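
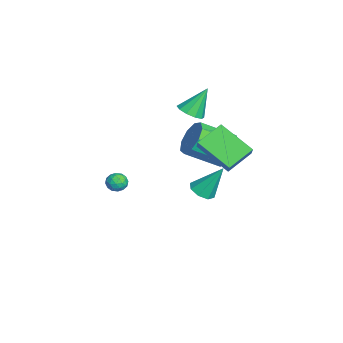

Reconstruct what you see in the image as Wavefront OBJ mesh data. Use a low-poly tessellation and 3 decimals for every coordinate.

v -2.748 -1.134 -4.118
v -2.405 -1.384 -3.637
v -3.355 -1.976 -4.123
v -3.012 -2.226 -3.642
v -3.384 -1.713 -3.538
v -3.009 -1.193 -3.535
v -2.751 -2.167 -4.225
v -2.376 -1.647 -4.222
v -2.407 -2.022 -3.703
v -2.798 -1.742 -3.279
v -2.962 -1.618 -4.481
v -3.353 -1.338 -4.057
v -2.523 -1.185 -3.878
v -3.237 -2.175 -3.882
v -3.456 -1.873 -3.822
v -3.254 -2.02 -3.539
v -2.878 -1.073 -3.818
v -2.676 -1.22 -3.535
v -3.252 -1.413 -3.477
v -3.084 -2.14 -4.225
v -2.882 -2.287 -3.942
v -2.506 -1.34 -4.221
v -2.304 -1.487 -3.938
v -2.508 -1.947 -4.283
v -2.323 -1.707 -3.633
v -2.68 -2.202 -3.636
v -2.527 -2.167 -3.978
v -2.306 -1.862 -3.977
v -2.553 -1.543 -3.384
v -2.91 -2.037 -3.386
v -3.128 -1.736 -3.326
v -2.907 -1.43 -3.324
v -2.554 -1.918 -3.423
v -2.85 -1.323 -4.374
v -3.207 -1.817 -4.376
v -2.853 -1.93 -4.436
v -2.632 -1.624 -4.434
v -3.08 -1.158 -4.124
v -3.437 -1.653 -4.127
v -3.454 -1.498 -3.783
v -3.233 -1.193 -3.782
v -3.206 -1.442 -4.337
v -2.169 2.148 1.963
v -1.79 1.583 2.384
v -2.531 3.032 3.477
v -1.459 1.929 2.261
v -1.399 2.359 2.024
v -1.634 2.708 1.764
v -2.072 2.844 1.58
v -2.548 2.713 1.542
v -2.878 2.367 1.665
v -2.938 1.937 1.902
v -2.704 1.587 2.162
v -2.265 1.452 2.346
v 2.623 2.381 2.777
v 1.796 3.541 3.528
v 1.898 2.355 2.018
v 1.071 3.515 2.769
v 3.729 3.885 1.671
v 2.902 5.045 2.422
v 3.004 3.859 0.912
v 2.177 5.019 1.663
v -1.398 4.011 -0.499
v -0.322 4 -0.671
v -0.165 2.158 0.428
v -1.242 2.169 0.599
v -0.476 4.364 -0.039
v -0.319 2.523 1.06
v -1.061 4.563 0.378
v -0.905 2.721 1.477
v -1.805 4.503 0.384
v -1.648 2.662 1.483
v -2.358 4.213 -0.023
v -2.201 2.372 1.075
v -2.462 3.829 -0.653
v -2.305 1.987 0.445
v -2.068 3.529 -1.211
v -1.912 1.688 -0.113
v -1.361 3.455 -1.436
v -1.205 1.613 -0.338
v -0.672 3.641 -1.223
v -0.515 1.799 -0.124
v -2.791 2.8 -4.518
v -2.043 2.568 -4.408
v -2.709 3.9 -2.742
v -2.082 3.082 -4.725
v -2.536 3.431 -4.92
v -3.139 3.41 -4.879
v -3.538 3.032 -4.627
v -3.499 2.518 -4.311
v -3.045 2.17 -4.115
v -2.442 2.19 -4.156
f 1 38 17
f 38 12 41
f 17 41 6
f 38 41 17
f 1 17 13
f 17 6 18
f 13 18 2
f 17 18 13
f 1 13 22
f 13 2 23
f 22 23 8
f 13 23 22
f 1 22 34
f 22 8 37
f 34 37 11
f 22 37 34
f 1 34 38
f 34 11 42
f 38 42 12
f 34 42 38
f 2 18 29
f 18 6 32
f 29 32 10
f 18 32 29
f 6 41 19
f 41 12 40
f 19 40 5
f 41 40 19
f 12 42 39
f 42 11 35
f 39 35 3
f 42 35 39
f 11 37 36
f 37 8 24
f 36 24 7
f 37 24 36
f 8 23 28
f 23 2 25
f 28 25 9
f 23 25 28
f 4 30 16
f 30 10 31
f 16 31 5
f 30 31 16
f 4 16 14
f 16 5 15
f 14 15 3
f 16 15 14
f 4 14 21
f 14 3 20
f 21 20 7
f 14 20 21
f 4 21 26
f 21 7 27
f 26 27 9
f 21 27 26
f 4 26 30
f 26 9 33
f 30 33 10
f 26 33 30
f 5 31 19
f 31 10 32
f 19 32 6
f 31 32 19
f 3 15 39
f 15 5 40
f 39 40 12
f 15 40 39
f 7 20 36
f 20 3 35
f 36 35 11
f 20 35 36
f 9 27 28
f 27 7 24
f 28 24 8
f 27 24 28
f 10 33 29
f 33 9 25
f 29 25 2
f 33 25 29
f 44 43 46
f 44 46 45
f 46 43 47
f 46 47 45
f 47 43 48
f 47 48 45
f 48 43 49
f 48 49 45
f 49 43 50
f 49 50 45
f 50 43 51
f 50 51 45
f 51 43 52
f 51 52 45
f 52 43 53
f 52 53 45
f 53 43 54
f 53 54 45
f 54 43 44
f 54 44 45
f 56 58 55
f 59 56 55
f 55 58 57
f 57 59 55
f 56 62 58
f 60 56 59
f 60 62 56
f 58 62 57
f 61 59 57
f 57 62 61
f 61 60 59
f 62 60 61
f 64 63 67
f 64 67 65
f 65 67 68
f 65 68 66
f 67 63 69
f 67 69 68
f 68 69 70
f 68 70 66
f 69 63 71
f 69 71 70
f 70 71 72
f 70 72 66
f 71 63 73
f 71 73 72
f 72 73 74
f 72 74 66
f 73 63 75
f 73 75 74
f 74 75 76
f 74 76 66
f 75 63 77
f 75 77 76
f 76 77 78
f 76 78 66
f 77 63 79
f 77 79 78
f 78 79 80
f 78 80 66
f 79 63 81
f 79 81 80
f 80 81 82
f 80 82 66
f 81 63 64
f 81 64 82
f 82 64 65
f 82 65 66
f 84 83 86
f 84 86 85
f 86 83 87
f 86 87 85
f 87 83 88
f 87 88 85
f 88 83 89
f 88 89 85
f 89 83 90
f 89 90 85
f 90 83 91
f 90 91 85
f 91 83 92
f 91 92 85
f 92 83 84
f 92 84 85



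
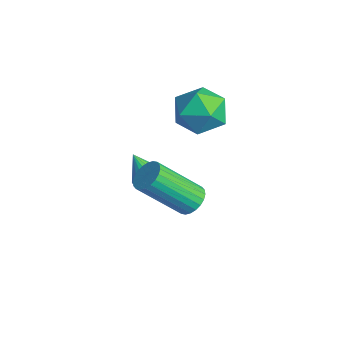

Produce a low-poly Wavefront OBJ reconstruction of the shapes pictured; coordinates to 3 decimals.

v 3.104 -1.805 1.069
v 3.709 -1.929 1.126
v 3.281 -3.339 2.608
v 2.676 -3.215 2.551
v 3.682 -1.751 1.287
v 3.254 -3.161 2.77
v 3.567 -1.581 1.415
v 3.138 -2.991 2.898
v 3.381 -1.445 1.491
v 2.953 -2.855 2.973
v 3.154 -1.365 1.502
v 2.725 -2.774 2.985
v 2.918 -1.351 1.447
v 2.49 -2.76 2.93
v 2.711 -1.406 1.335
v 2.283 -2.816 2.817
v 2.564 -1.522 1.182
v 2.136 -2.932 2.664
v 2.499 -1.681 1.012
v 2.071 -3.091 2.494
v 2.526 -1.859 0.85
v 2.098 -3.269 2.333
v 2.642 -2.029 0.722
v 2.213 -3.439 2.205
v 2.827 -2.165 0.647
v 2.399 -3.575 2.129
v 3.055 -2.246 0.635
v 2.626 -3.655 2.118
v 3.29 -2.26 0.69
v 2.862 -3.669 2.173
v 3.497 -2.204 0.803
v 3.069 -3.614 2.285
v 3.644 -2.088 0.956
v 3.216 -3.498 2.438
v -1.382 -1.467 -1.5
v -1.051 -2.003 -1.469
v -1.958 -1.773 -0.64
v -0.895 -1.811 -1.296
v -0.85 -1.541 -1.17
v -0.927 -1.254 -1.12
v -1.108 -1.016 -1.157
v -1.352 -0.881 -1.272
v -1.602 -0.88 -1.44
v -1.802 -1.015 -1.622
v -1.906 -1.252 -1.775
v -1.89 -1.539 -1.866
v -1.757 -1.81 -1.873
v -1.538 -2.002 -1.795
v -1.283 -2.072 -1.649
v -1.121 0.05 2.094
v -0.515 0.927 2.214
v 0.115 -0.907 2.846
v 0.721 -0.03 2.966
v -0.179 -0.143 3.538
v -0.943 0.449 3.074
v 0.543 -0.429 1.986
v -0.221 0.163 1.522
v 0.513 0.631 2.147
v 0.067 0.808 3.107
v -0.467 -0.788 1.953
v -0.913 -0.611 2.913
f 2 1 5
f 2 5 3
f 3 5 6
f 3 6 4
f 5 1 7
f 5 7 6
f 6 7 8
f 6 8 4
f 7 1 9
f 7 9 8
f 8 9 10
f 8 10 4
f 9 1 11
f 9 11 10
f 10 11 12
f 10 12 4
f 11 1 13
f 11 13 12
f 12 13 14
f 12 14 4
f 13 1 15
f 13 15 14
f 14 15 16
f 14 16 4
f 15 1 17
f 15 17 16
f 16 17 18
f 16 18 4
f 17 1 19
f 17 19 18
f 18 19 20
f 18 20 4
f 19 1 21
f 19 21 20
f 20 21 22
f 20 22 4
f 21 1 23
f 21 23 22
f 22 23 24
f 22 24 4
f 23 1 25
f 23 25 24
f 24 25 26
f 24 26 4
f 25 1 27
f 25 27 26
f 26 27 28
f 26 28 4
f 27 1 29
f 27 29 28
f 28 29 30
f 28 30 4
f 29 1 31
f 29 31 30
f 30 31 32
f 30 32 4
f 31 1 33
f 31 33 32
f 32 33 34
f 32 34 4
f 33 1 2
f 33 2 34
f 34 2 3
f 34 3 4
f 36 35 38
f 36 38 37
f 38 35 39
f 38 39 37
f 39 35 40
f 39 40 37
f 40 35 41
f 40 41 37
f 41 35 42
f 41 42 37
f 42 35 43
f 42 43 37
f 43 35 44
f 43 44 37
f 44 35 45
f 44 45 37
f 45 35 46
f 45 46 37
f 46 35 47
f 46 47 37
f 47 35 48
f 47 48 37
f 48 35 49
f 48 49 37
f 49 35 36
f 49 36 37
f 50 61 55
f 50 55 51
f 50 51 57
f 50 57 60
f 50 60 61
f 51 55 59
f 55 61 54
f 61 60 52
f 60 57 56
f 57 51 58
f 53 59 54
f 53 54 52
f 53 52 56
f 53 56 58
f 53 58 59
f 54 59 55
f 52 54 61
f 56 52 60
f 58 56 57
f 59 58 51



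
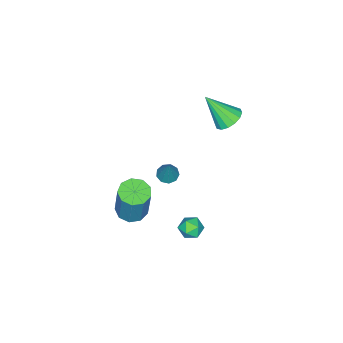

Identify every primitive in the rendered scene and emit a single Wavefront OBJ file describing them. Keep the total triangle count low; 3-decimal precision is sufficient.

v 2.244 -4.226 -2.593
v 2.698 -4.821 -2.546
v 3.11 -4.349 -0.521
v 2.656 -3.754 -0.567
v 2.964 -4.409 -2.696
v 3.376 -3.937 -0.671
v 2.893 -3.911 -2.798
v 3.305 -3.439 -0.773
v 2.518 -3.561 -2.804
v 2.93 -3.088 -0.779
v 2.015 -3.522 -2.71
v 2.427 -3.049 -0.685
v 1.619 -3.812 -2.562
v 2.031 -3.34 -0.537
v 1.516 -4.297 -2.428
v 1.928 -3.824 -0.403
v 1.753 -4.748 -2.371
v 2.165 -4.275 -0.346
v 2.22 -4.955 -2.418
v 2.632 -4.483 -0.392
v -1.933 -1.89 1.905
v -1.569 -1.335 2.207
v -1.547 -2.89 3.275
v -1.923 -1.299 2.333
v -2.281 -1.422 2.344
v -2.545 -1.67 2.238
v -2.645 -1.977 2.042
v -2.555 -2.261 1.809
v -2.298 -2.446 1.602
v -1.944 -2.481 1.476
v -1.586 -2.358 1.465
v -1.322 -2.11 1.572
v -1.222 -1.803 1.768
v -1.312 -1.519 2
v 0.77 -1.34 -3.612
v 1.382 -1.299 -3.761
v 0.898 -2.321 -3.359
v 1.51 -2.28 -3.508
v 1.287 -1.975 -3.002
v 1.208 -1.369 -3.159
v 1.072 -2.251 -3.961
v 0.993 -1.645 -4.118
v 1.569 -1.862 -3.977
v 1.701 -1.692 -3.384
v 0.579 -1.928 -3.736
v 0.711 -1.758 -3.143
v 0.261 -3.644 -1.37
v 0.65 -3.985 -1.425
v 0.839 -3.216 0.07
v 0.745 -3.668 -1.557
v 0.614 -3.341 -1.602
v 0.317 -3.156 -1.538
v -0.006 -3.199 -1.396
v -0.204 -3.451 -1.241
v -0.185 -3.793 -1.147
v 0.043 -4.066 -1.157
v 0.373 -4.142 -1.267
f 2 1 5
f 2 5 3
f 3 5 6
f 3 6 4
f 5 1 7
f 5 7 6
f 6 7 8
f 6 8 4
f 7 1 9
f 7 9 8
f 8 9 10
f 8 10 4
f 9 1 11
f 9 11 10
f 10 11 12
f 10 12 4
f 11 1 13
f 11 13 12
f 12 13 14
f 12 14 4
f 13 1 15
f 13 15 14
f 14 15 16
f 14 16 4
f 15 1 17
f 15 17 16
f 16 17 18
f 16 18 4
f 17 1 19
f 17 19 18
f 18 19 20
f 18 20 4
f 19 1 2
f 19 2 20
f 20 2 3
f 20 3 4
f 22 21 24
f 22 24 23
f 24 21 25
f 24 25 23
f 25 21 26
f 25 26 23
f 26 21 27
f 26 27 23
f 27 21 28
f 27 28 23
f 28 21 29
f 28 29 23
f 29 21 30
f 29 30 23
f 30 21 31
f 30 31 23
f 31 21 32
f 31 32 23
f 32 21 33
f 32 33 23
f 33 21 34
f 33 34 23
f 34 21 22
f 34 22 23
f 35 46 40
f 35 40 36
f 35 36 42
f 35 42 45
f 35 45 46
f 36 40 44
f 40 46 39
f 46 45 37
f 45 42 41
f 42 36 43
f 38 44 39
f 38 39 37
f 38 37 41
f 38 41 43
f 38 43 44
f 39 44 40
f 37 39 46
f 41 37 45
f 43 41 42
f 44 43 36
f 48 47 50
f 48 50 49
f 50 47 51
f 50 51 49
f 51 47 52
f 51 52 49
f 52 47 53
f 52 53 49
f 53 47 54
f 53 54 49
f 54 47 55
f 54 55 49
f 55 47 56
f 55 56 49
f 56 47 57
f 56 57 49
f 57 47 48
f 57 48 49



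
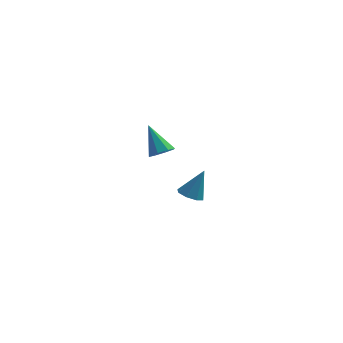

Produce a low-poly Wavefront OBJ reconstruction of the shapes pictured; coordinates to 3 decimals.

v 0.868 -2.638 2.986
v 1.188 -2.982 3.358
v 0.192 -1.962 4.194
v 1.401 -2.588 3.257
v 1.302 -2.223 2.997
v 0.948 -2.101 2.731
v 0.548 -2.293 2.614
v 0.335 -2.687 2.715
v 0.434 -3.052 2.975
v 0.788 -3.175 3.242
v 1.235 2.875 -2.729
v 1.73 3.199 -3.022
v 1.805 3.265 -1.331
v 1.328 3.494 -2.94
v 0.871 3.426 -2.735
v 0.627 3.036 -2.526
v 0.739 2.551 -2.437
v 1.141 2.257 -2.519
v 1.598 2.324 -2.724
v 1.842 2.714 -2.932
f 2 1 4
f 2 4 3
f 4 1 5
f 4 5 3
f 5 1 6
f 5 6 3
f 6 1 7
f 6 7 3
f 7 1 8
f 7 8 3
f 8 1 9
f 8 9 3
f 9 1 10
f 9 10 3
f 10 1 2
f 10 2 3
f 12 11 14
f 12 14 13
f 14 11 15
f 14 15 13
f 15 11 16
f 15 16 13
f 16 11 17
f 16 17 13
f 17 11 18
f 17 18 13
f 18 11 19
f 18 19 13
f 19 11 20
f 19 20 13
f 20 11 12
f 20 12 13



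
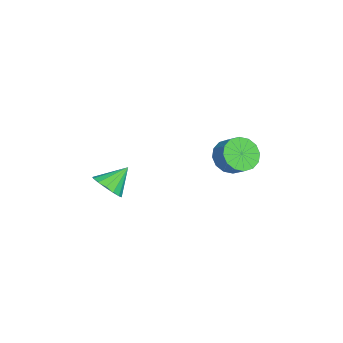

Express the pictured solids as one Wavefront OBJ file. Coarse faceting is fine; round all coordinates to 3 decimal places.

v -1.35 3.083 -2.239
v -0.676 2.356 -2.434
v 0.004 2.831 -1.857
v -0.67 3.557 -1.661
v -0.605 2.712 -2.811
v 0.075 3.187 -2.234
v -0.733 3.167 -3.034
v -0.053 3.642 -2.457
v -1.027 3.599 -3.044
v -0.347 4.074 -2.467
v -1.407 3.893 -2.838
v -0.727 4.368 -2.261
v -1.772 3.97 -2.472
v -1.092 4.445 -1.895
v -2.024 3.809 -2.043
v -1.344 4.284 -1.466
v -2.095 3.453 -1.666
v -1.415 3.928 -1.089
v -1.967 2.998 -1.443
v -1.287 3.473 -0.866
v -1.673 2.566 -1.433
v -0.993 3.041 -0.856
v -1.293 2.272 -1.639
v -0.613 2.747 -1.062
v -0.928 2.195 -2.005
v -0.248 2.67 -1.428
v -0.766 -2.754 -3.871
v -0.27 -3.153 -3.221
v -1.294 -1.746 -2.849
v 0.011 -2.822 -3.402
v 0.084 -2.472 -3.709
v -0.07 -2.198 -4.06
v -0.411 -2.073 -4.36
v -0.847 -2.13 -4.529
v -1.261 -2.355 -4.521
v -1.543 -2.686 -4.34
v -1.616 -3.036 -4.033
v -1.461 -3.31 -3.682
v -1.12 -3.435 -3.383
v -0.684 -3.378 -3.214
f 2 1 5
f 2 5 3
f 3 5 6
f 3 6 4
f 5 1 7
f 5 7 6
f 6 7 8
f 6 8 4
f 7 1 9
f 7 9 8
f 8 9 10
f 8 10 4
f 9 1 11
f 9 11 10
f 10 11 12
f 10 12 4
f 11 1 13
f 11 13 12
f 12 13 14
f 12 14 4
f 13 1 15
f 13 15 14
f 14 15 16
f 14 16 4
f 15 1 17
f 15 17 16
f 16 17 18
f 16 18 4
f 17 1 19
f 17 19 18
f 18 19 20
f 18 20 4
f 19 1 21
f 19 21 20
f 20 21 22
f 20 22 4
f 21 1 23
f 21 23 22
f 22 23 24
f 22 24 4
f 23 1 25
f 23 25 24
f 24 25 26
f 24 26 4
f 25 1 2
f 25 2 26
f 26 2 3
f 26 3 4
f 28 27 30
f 28 30 29
f 30 27 31
f 30 31 29
f 31 27 32
f 31 32 29
f 32 27 33
f 32 33 29
f 33 27 34
f 33 34 29
f 34 27 35
f 34 35 29
f 35 27 36
f 35 36 29
f 36 27 37
f 36 37 29
f 37 27 38
f 37 38 29
f 38 27 39
f 38 39 29
f 39 27 40
f 39 40 29
f 40 27 28
f 40 28 29



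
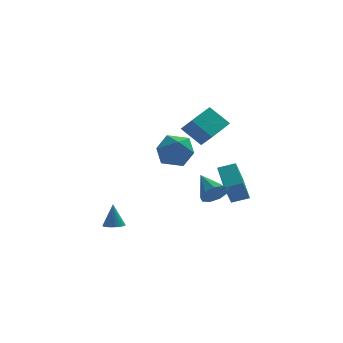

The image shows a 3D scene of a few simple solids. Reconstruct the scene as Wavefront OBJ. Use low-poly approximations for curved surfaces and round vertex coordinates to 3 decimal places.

v -3.365 -3.415 -1.262
v -2.791 -3.333 -1.269
v -3.395 -3.105 0.082
v -2.866 -3.125 -1.318
v -3.017 -2.962 -1.359
v -3.22 -2.867 -1.385
v -3.446 -2.855 -1.393
v -3.66 -2.929 -1.38
v -3.829 -3.077 -1.35
v -3.927 -3.276 -1.306
v -3.94 -3.496 -1.256
v -3.865 -3.704 -1.206
v -3.714 -3.868 -1.165
v -3.511 -3.963 -1.139
v -3.285 -3.974 -1.132
v -3.071 -3.9 -1.144
v -2.902 -3.753 -1.174
v -2.804 -3.554 -1.218
v 1.54 2.742 1.834
v 0.485 3.209 2.884
v 2.607 3.969 2.362
v 1.552 4.436 3.412
v 2.048 1.924 2.708
v 0.993 2.391 3.758
v 3.115 3.151 3.236
v 2.06 3.618 4.286
v 1.674 -3.799 0.961
v 1.992 -3.291 0.416
v 1.066 -2.541 1.779
v 1.481 -3.438 0.262
v 1.06 -3.755 0.435
v 0.927 -4.092 0.854
v 1.143 -4.292 1.323
v 1.608 -4.262 1.623
v 2.104 -4.015 1.612
v 2.399 -3.667 1.297
v 2.355 -3.382 0.825
v 2.973 0.709 -1.643
v 2.526 0.075 -0.278
v 2.772 2.465 -0.893
v 2.326 1.831 0.472
v 3.954 0.689 -1.332
v 3.508 0.055 0.033
v 3.754 2.445 -0.582
v 3.307 1.811 0.783
v -1.037 -0.339 2.853
v -0.015 0.151 3.083
v -0.205 -2.011 2.717
v 0.817 -1.521 2.947
v 0.01 -1.589 3.773
v -0.504 -0.556 3.856
v 0.284 -1.304 1.944
v -0.23 -0.271 2.027
v 0.802 -0.446 2.521
v 0.632 -0.622 3.651
v -0.852 -1.238 2.149
v -1.022 -1.414 3.279
f 2 1 4
f 2 4 3
f 4 1 5
f 4 5 3
f 5 1 6
f 5 6 3
f 6 1 7
f 6 7 3
f 7 1 8
f 7 8 3
f 8 1 9
f 8 9 3
f 9 1 10
f 9 10 3
f 10 1 11
f 10 11 3
f 11 1 12
f 11 12 3
f 12 1 13
f 12 13 3
f 13 1 14
f 13 14 3
f 14 1 15
f 14 15 3
f 15 1 16
f 15 16 3
f 16 1 17
f 16 17 3
f 17 1 18
f 17 18 3
f 18 1 2
f 18 2 3
f 20 22 19
f 23 20 19
f 19 22 21
f 21 23 19
f 20 26 22
f 24 20 23
f 24 26 20
f 22 26 21
f 25 23 21
f 21 26 25
f 25 24 23
f 26 24 25
f 28 27 30
f 28 30 29
f 30 27 31
f 30 31 29
f 31 27 32
f 31 32 29
f 32 27 33
f 32 33 29
f 33 27 34
f 33 34 29
f 34 27 35
f 34 35 29
f 35 27 36
f 35 36 29
f 36 27 37
f 36 37 29
f 37 27 28
f 37 28 29
f 39 41 38
f 42 39 38
f 38 41 40
f 40 42 38
f 39 45 41
f 43 39 42
f 43 45 39
f 41 45 40
f 44 42 40
f 40 45 44
f 44 43 42
f 45 43 44
f 46 57 51
f 46 51 47
f 46 47 53
f 46 53 56
f 46 56 57
f 47 51 55
f 51 57 50
f 57 56 48
f 56 53 52
f 53 47 54
f 49 55 50
f 49 50 48
f 49 48 52
f 49 52 54
f 49 54 55
f 50 55 51
f 48 50 57
f 52 48 56
f 54 52 53
f 55 54 47



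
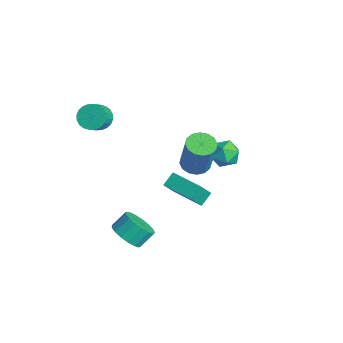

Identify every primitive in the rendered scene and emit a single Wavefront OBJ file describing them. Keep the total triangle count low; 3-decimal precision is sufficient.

v 1.942 -2.664 -3.04
v 2.474 -2.109 -3.599
v 2.409 -1.321 -2.878
v 1.878 -1.876 -2.32
v 2.048 -2.022 -3.733
v 1.983 -1.234 -3.012
v 1.598 -2.082 -3.708
v 1.533 -1.294 -2.987
v 1.227 -2.275 -3.53
v 1.162 -1.487 -2.809
v 1.019 -2.558 -3.239
v 0.955 -1.77 -2.519
v 1.024 -2.864 -2.904
v 0.959 -2.076 -2.183
v 1.238 -3.125 -2.599
v 1.174 -2.337 -1.879
v 1.614 -3.28 -2.396
v 1.55 -2.492 -1.675
v 2.065 -3.294 -2.34
v 2.001 -2.506 -1.619
v 2.488 -3.164 -2.445
v 2.424 -2.376 -1.724
v 2.786 -2.919 -2.686
v 2.721 -2.131 -1.965
v 2.891 -2.616 -3.008
v 2.826 -1.828 -2.287
v 2.778 -2.323 -3.338
v 2.713 -1.535 -2.617
v 0.652 1.649 0.117
v 1.374 1.402 -0.126
v 2.069 1.404 1.941
v 1.348 1.651 2.183
v 1.394 1.816 -0.133
v 2.089 1.817 1.933
v 1.216 2.185 -0.073
v 1.911 2.186 1.993
v 0.886 2.41 0.038
v 1.582 2.411 2.104
v 0.494 2.432 0.17
v 1.19 2.433 2.236
v 0.145 2.244 0.287
v 0.84 2.245 2.354
v -0.069 1.896 0.359
v 0.626 1.898 2.426
v -0.089 1.483 0.367
v 0.606 1.484 2.433
v 0.089 1.114 0.307
v 0.784 1.115 2.373
v 0.418 0.889 0.196
v 1.114 0.89 2.262
v 0.81 0.867 0.064
v 1.506 0.868 2.13
v 1.16 1.055 -0.054
v 1.855 1.056 2.013
v -1.017 4.355 -0.373
v -0.171 4.461 -0.675
v -1.289 3.419 -1.465
v -0.443 3.525 -1.767
v -0.594 3.095 -0.986
v -0.426 3.673 -0.311
v -1.034 4.207 -1.829
v -0.866 4.785 -1.154
v -0.182 4.369 -1.575
v 0.09 3.682 -1.053
v -1.55 4.198 -1.087
v -1.278 3.511 -0.565
v -2.474 -2.254 2.623
v -1.991 -1.655 2.669
v -1.283 -2.288 3.482
v -1.766 -2.886 3.437
v -2.186 -1.591 2.888
v -1.478 -2.223 3.702
v -2.424 -1.627 3.068
v -1.716 -2.259 3.881
v -2.67 -1.758 3.179
v -1.962 -2.391 3.993
v -2.886 -1.965 3.206
v -2.178 -2.598 4.02
v -3.039 -2.216 3.145
v -2.332 -2.849 3.958
v -3.107 -2.473 3.004
v -2.399 -3.106 3.817
v -3.078 -2.696 2.805
v -2.37 -3.329 3.618
v -2.957 -2.852 2.578
v -2.249 -3.485 3.391
v -2.762 -2.917 2.358
v -2.054 -3.549 3.172
v -2.524 -2.881 2.179
v -1.816 -3.513 2.992
v -2.278 -2.749 2.067
v -1.57 -3.382 2.881
v -2.062 -2.542 2.04
v -1.354 -3.175 2.854
v -1.908 -2.291 2.102
v -1.201 -2.924 2.915
v -1.841 -2.034 2.243
v -1.133 -2.667 3.056
v -1.87 -1.811 2.442
v -1.162 -2.444 3.255
v 2.382 -0.286 -0
v 2.674 -0.972 1.015
v 2.098 0.346 0.508
v 2.391 -0.339 1.524
v 4.029 0.439 0.016
v 4.322 -0.246 1.032
v 3.746 1.072 0.525
v 4.038 0.386 1.54
f 2 1 5
f 2 5 3
f 3 5 6
f 3 6 4
f 5 1 7
f 5 7 6
f 6 7 8
f 6 8 4
f 7 1 9
f 7 9 8
f 8 9 10
f 8 10 4
f 9 1 11
f 9 11 10
f 10 11 12
f 10 12 4
f 11 1 13
f 11 13 12
f 12 13 14
f 12 14 4
f 13 1 15
f 13 15 14
f 14 15 16
f 14 16 4
f 15 1 17
f 15 17 16
f 16 17 18
f 16 18 4
f 17 1 19
f 17 19 18
f 18 19 20
f 18 20 4
f 19 1 21
f 19 21 20
f 20 21 22
f 20 22 4
f 21 1 23
f 21 23 22
f 22 23 24
f 22 24 4
f 23 1 25
f 23 25 24
f 24 25 26
f 24 26 4
f 25 1 27
f 25 27 26
f 26 27 28
f 26 28 4
f 27 1 2
f 27 2 28
f 28 2 3
f 28 3 4
f 30 29 33
f 30 33 31
f 31 33 34
f 31 34 32
f 33 29 35
f 33 35 34
f 34 35 36
f 34 36 32
f 35 29 37
f 35 37 36
f 36 37 38
f 36 38 32
f 37 29 39
f 37 39 38
f 38 39 40
f 38 40 32
f 39 29 41
f 39 41 40
f 40 41 42
f 40 42 32
f 41 29 43
f 41 43 42
f 42 43 44
f 42 44 32
f 43 29 45
f 43 45 44
f 44 45 46
f 44 46 32
f 45 29 47
f 45 47 46
f 46 47 48
f 46 48 32
f 47 29 49
f 47 49 48
f 48 49 50
f 48 50 32
f 49 29 51
f 49 51 50
f 50 51 52
f 50 52 32
f 51 29 53
f 51 53 52
f 52 53 54
f 52 54 32
f 53 29 30
f 53 30 54
f 54 30 31
f 54 31 32
f 55 66 60
f 55 60 56
f 55 56 62
f 55 62 65
f 55 65 66
f 56 60 64
f 60 66 59
f 66 65 57
f 65 62 61
f 62 56 63
f 58 64 59
f 58 59 57
f 58 57 61
f 58 61 63
f 58 63 64
f 59 64 60
f 57 59 66
f 61 57 65
f 63 61 62
f 64 63 56
f 68 67 71
f 68 71 69
f 69 71 72
f 69 72 70
f 71 67 73
f 71 73 72
f 72 73 74
f 72 74 70
f 73 67 75
f 73 75 74
f 74 75 76
f 74 76 70
f 75 67 77
f 75 77 76
f 76 77 78
f 76 78 70
f 77 67 79
f 77 79 78
f 78 79 80
f 78 80 70
f 79 67 81
f 79 81 80
f 80 81 82
f 80 82 70
f 81 67 83
f 81 83 82
f 82 83 84
f 82 84 70
f 83 67 85
f 83 85 84
f 84 85 86
f 84 86 70
f 85 67 87
f 85 87 86
f 86 87 88
f 86 88 70
f 87 67 89
f 87 89 88
f 88 89 90
f 88 90 70
f 89 67 91
f 89 91 90
f 90 91 92
f 90 92 70
f 91 67 93
f 91 93 92
f 92 93 94
f 92 94 70
f 93 67 95
f 93 95 94
f 94 95 96
f 94 96 70
f 95 67 97
f 95 97 96
f 96 97 98
f 96 98 70
f 97 67 99
f 97 99 98
f 98 99 100
f 98 100 70
f 99 67 68
f 99 68 100
f 100 68 69
f 100 69 70
f 102 104 101
f 105 102 101
f 101 104 103
f 103 105 101
f 102 108 104
f 106 102 105
f 106 108 102
f 104 108 103
f 107 105 103
f 103 108 107
f 107 106 105
f 108 106 107



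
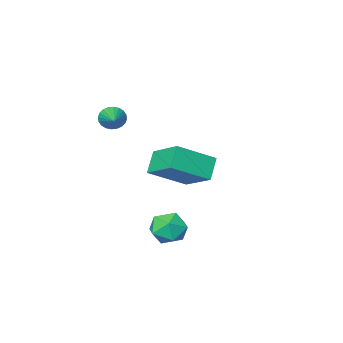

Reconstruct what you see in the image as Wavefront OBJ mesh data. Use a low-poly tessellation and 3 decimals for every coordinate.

v 0.38 -1.935 -0.245
v 0.685 -1.927 -0.726
v 0.96 -0.745 0.145
v 0.502 -1.817 -0.789
v 0.301 -1.725 -0.769
v 0.111 -1.665 -0.669
v -0.038 -1.646 -0.504
v -0.123 -1.671 -0.301
v -0.131 -1.737 -0.088
v -0.062 -1.832 0.101
v 0.074 -1.943 0.237
v 0.257 -2.053 0.299
v 0.459 -2.145 0.279
v 0.648 -2.205 0.18
v 0.797 -2.224 0.015
v 0.882 -2.198 -0.189
v 0.891 -2.133 -0.401
v 0.821 -2.038 -0.59
v 0.48 3.914 -3.772
v 1.165 4.006 -4.233
v 0.715 2.594 -3.687
v 1.4 2.686 -4.148
v 1.374 2.992 -3.376
v 1.229 3.808 -3.429
v 0.651 2.792 -4.491
v 0.506 3.608 -4.544
v 1.271 3.313 -4.677
v 1.718 3.437 -3.988
v 0.162 3.163 -3.932
v 0.609 3.287 -3.243
v -2.802 -1.585 -4.562
v -3.402 -2.104 -3.702
v -2.934 0.051 -3.666
v -3.535 -0.468 -2.806
v -1.185 -1.952 -3.654
v -1.786 -2.471 -2.794
v -1.318 -0.316 -2.758
v -1.918 -0.835 -1.898
f 2 1 4
f 2 4 3
f 4 1 5
f 4 5 3
f 5 1 6
f 5 6 3
f 6 1 7
f 6 7 3
f 7 1 8
f 7 8 3
f 8 1 9
f 8 9 3
f 9 1 10
f 9 10 3
f 10 1 11
f 10 11 3
f 11 1 12
f 11 12 3
f 12 1 13
f 12 13 3
f 13 1 14
f 13 14 3
f 14 1 15
f 14 15 3
f 15 1 16
f 15 16 3
f 16 1 17
f 16 17 3
f 17 1 18
f 17 18 3
f 18 1 2
f 18 2 3
f 19 30 24
f 19 24 20
f 19 20 26
f 19 26 29
f 19 29 30
f 20 24 28
f 24 30 23
f 30 29 21
f 29 26 25
f 26 20 27
f 22 28 23
f 22 23 21
f 22 21 25
f 22 25 27
f 22 27 28
f 23 28 24
f 21 23 30
f 25 21 29
f 27 25 26
f 28 27 20
f 32 34 31
f 35 32 31
f 31 34 33
f 33 35 31
f 32 38 34
f 36 32 35
f 36 38 32
f 34 38 33
f 37 35 33
f 33 38 37
f 37 36 35
f 38 36 37



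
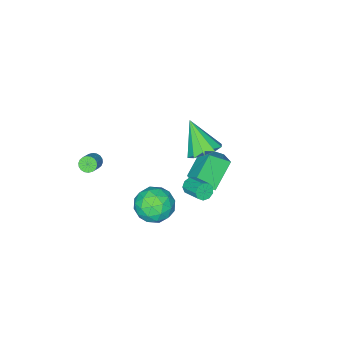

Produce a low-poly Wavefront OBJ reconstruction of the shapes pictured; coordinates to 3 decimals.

v -4.202 -0.314 -2.79
v -3.584 0.823 -2.158
v -5.094 0.56 -3.487
v -4.475 1.696 -2.855
v -2.805 -0.176 -4.405
v -2.186 0.96 -3.773
v -3.696 0.697 -5.102
v -3.078 1.834 -4.47
v 3.004 -1.717 0.414
v 3.326 -1.652 -0.003
v 4.178 -1.177 0.73
v 3.856 -1.243 1.146
v 3.207 -1.449 0.004
v 4.059 -0.974 0.737
v 3.047 -1.298 0.092
v 3.899 -0.824 0.825
v 2.88 -1.231 0.243
v 3.732 -0.756 0.976
v 2.736 -1.26 0.429
v 3.588 -0.785 1.161
v 2.646 -1.38 0.611
v 3.498 -0.905 1.344
v 2.627 -1.566 0.754
v 3.479 -1.091 1.487
v 2.682 -1.783 0.83
v 3.534 -1.308 1.563
v 2.801 -1.986 0.823
v 3.653 -1.511 1.556
v 2.961 -2.136 0.735
v 3.813 -1.662 1.468
v 3.128 -2.204 0.584
v 3.98 -1.729 1.317
v 3.272 -2.175 0.399
v 4.124 -1.7 1.131
v 3.362 -2.055 0.216
v 4.214 -1.58 0.949
v 3.381 -1.869 0.073
v 4.233 -1.394 0.806
v 0.407 3.311 0.019
v 0.687 3.482 -0.448
v 0.913 4.701 0.135
v 0.633 4.529 0.601
v 0.308 3.568 -0.48
v 0.534 4.787 0.102
v -0.025 3.533 -0.28
v 0.201 4.752 0.303
v -0.155 3.395 0.061
v 0.071 4.614 0.644
v -0.023 3.217 0.381
v 0.204 4.436 0.964
v 0.311 3.083 0.532
v 0.537 4.302 1.115
v 0.689 3.055 0.443
v 0.916 4.274 1.026
v 0.936 3.147 0.155
v 1.162 4.366 0.738
v 0.935 3.316 -0.197
v 1.161 4.535 0.386
v -0.624 3.289 2.451
v -0.05 2.577 1.955
v -0.816 1.951 4.149
v 0.347 2.95 2.295
v 0.374 3.453 2.694
v 0.02 3.894 3
v -0.58 4.103 3.097
v -1.197 4.001 2.947
v -1.595 3.627 2.607
v -1.621 3.124 2.208
v -1.267 2.684 1.902
v -0.667 2.475 1.805
v 0.793 2.396 -2.873
v 1.478 2.178 -1.849
v 1.182 0.522 -3.531
v 1.867 0.304 -2.507
v 0.625 0.431 -2.414
v 0.385 1.59 -2.007
v 2.275 1.11 -3.373
v 2.035 2.269 -2.966
v 2.394 1.383 -2.157
v 1.374 0.964 -1.565
v 1.286 1.736 -3.815
v 0.266 1.317 -3.223
v 1.102 2.452 -2.303
v 1.558 0.248 -3.077
v 0.829 0.323 -3.022
v 1.231 0.195 -2.42
v 0.459 2.106 -2.396
v 0.862 1.978 -1.794
v 0.361 0.951 -2.127
v 1.798 0.722 -3.586
v 2.201 0.594 -2.984
v 1.429 2.505 -2.96
v 1.831 2.377 -2.358
v 2.299 1.749 -3.253
v 2.042 1.857 -1.882
v 2.271 0.755 -2.269
v 2.51 1.229 -2.778
v 2.369 1.91 -2.539
v 1.443 1.61 -1.534
v 1.672 0.508 -1.921
v 0.942 0.583 -1.867
v 0.801 1.264 -1.628
v 1.981 1.143 -1.716
v 0.988 2.192 -3.459
v 1.217 1.09 -3.846
v 1.859 1.436 -3.752
v 1.718 2.117 -3.513
v 0.389 1.945 -3.111
v 0.618 0.843 -3.498
v 0.291 0.79 -2.841
v 0.15 1.471 -2.602
v 0.679 1.557 -3.664
f 2 4 1
f 5 2 1
f 1 4 3
f 3 5 1
f 2 8 4
f 6 2 5
f 6 8 2
f 4 8 3
f 7 5 3
f 3 8 7
f 7 6 5
f 8 6 7
f 10 9 13
f 10 13 11
f 11 13 14
f 11 14 12
f 13 9 15
f 13 15 14
f 14 15 16
f 14 16 12
f 15 9 17
f 15 17 16
f 16 17 18
f 16 18 12
f 17 9 19
f 17 19 18
f 18 19 20
f 18 20 12
f 19 9 21
f 19 21 20
f 20 21 22
f 20 22 12
f 21 9 23
f 21 23 22
f 22 23 24
f 22 24 12
f 23 9 25
f 23 25 24
f 24 25 26
f 24 26 12
f 25 9 27
f 25 27 26
f 26 27 28
f 26 28 12
f 27 9 29
f 27 29 28
f 28 29 30
f 28 30 12
f 29 9 31
f 29 31 30
f 30 31 32
f 30 32 12
f 31 9 33
f 31 33 32
f 32 33 34
f 32 34 12
f 33 9 35
f 33 35 34
f 34 35 36
f 34 36 12
f 35 9 37
f 35 37 36
f 36 37 38
f 36 38 12
f 37 9 10
f 37 10 38
f 38 10 11
f 38 11 12
f 40 39 43
f 40 43 41
f 41 43 44
f 41 44 42
f 43 39 45
f 43 45 44
f 44 45 46
f 44 46 42
f 45 39 47
f 45 47 46
f 46 47 48
f 46 48 42
f 47 39 49
f 47 49 48
f 48 49 50
f 48 50 42
f 49 39 51
f 49 51 50
f 50 51 52
f 50 52 42
f 51 39 53
f 51 53 52
f 52 53 54
f 52 54 42
f 53 39 55
f 53 55 54
f 54 55 56
f 54 56 42
f 55 39 57
f 55 57 56
f 56 57 58
f 56 58 42
f 57 39 40
f 57 40 58
f 58 40 41
f 58 41 42
f 60 59 62
f 60 62 61
f 62 59 63
f 62 63 61
f 63 59 64
f 63 64 61
f 64 59 65
f 64 65 61
f 65 59 66
f 65 66 61
f 66 59 67
f 66 67 61
f 67 59 68
f 67 68 61
f 68 59 69
f 68 69 61
f 69 59 70
f 69 70 61
f 70 59 60
f 70 60 61
f 71 108 87
f 108 82 111
f 87 111 76
f 108 111 87
f 71 87 83
f 87 76 88
f 83 88 72
f 87 88 83
f 71 83 92
f 83 72 93
f 92 93 78
f 83 93 92
f 71 92 104
f 92 78 107
f 104 107 81
f 92 107 104
f 71 104 108
f 104 81 112
f 108 112 82
f 104 112 108
f 72 88 99
f 88 76 102
f 99 102 80
f 88 102 99
f 76 111 89
f 111 82 110
f 89 110 75
f 111 110 89
f 82 112 109
f 112 81 105
f 109 105 73
f 112 105 109
f 81 107 106
f 107 78 94
f 106 94 77
f 107 94 106
f 78 93 98
f 93 72 95
f 98 95 79
f 93 95 98
f 74 100 86
f 100 80 101
f 86 101 75
f 100 101 86
f 74 86 84
f 86 75 85
f 84 85 73
f 86 85 84
f 74 84 91
f 84 73 90
f 91 90 77
f 84 90 91
f 74 91 96
f 91 77 97
f 96 97 79
f 91 97 96
f 74 96 100
f 96 79 103
f 100 103 80
f 96 103 100
f 75 101 89
f 101 80 102
f 89 102 76
f 101 102 89
f 73 85 109
f 85 75 110
f 109 110 82
f 85 110 109
f 77 90 106
f 90 73 105
f 106 105 81
f 90 105 106
f 79 97 98
f 97 77 94
f 98 94 78
f 97 94 98
f 80 103 99
f 103 79 95
f 99 95 72
f 103 95 99



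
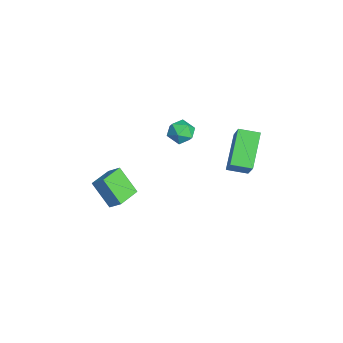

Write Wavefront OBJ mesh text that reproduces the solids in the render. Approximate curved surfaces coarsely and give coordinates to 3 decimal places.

v 0.884 1.148 0.909
v 1.323 0.599 0.576
v 0.057 1.061 -0.036
v 0.496 0.512 -0.369
v 0.119 0.36 0.294
v 0.63 0.413 0.879
v 0.75 1.247 -0.339
v 1.261 1.3 0.246
v 1.24 0.659 -0.195
v 0.85 0.111 0.196
v 0.53 1.549 0.344
v 0.14 1.001 0.735
v 2.379 2.791 -1.432
v 0.832 3.42 -0.127
v 2.636 3.841 -1.634
v 1.089 4.47 -0.328
v 3.671 2.77 0.108
v 2.124 3.399 1.414
v 3.928 3.82 -0.093
v 2.381 4.449 1.212
v 1.139 -1.966 -3.937
v 0.347 -2.729 -2.666
v 1.546 -1.446 -3.371
v 0.755 -2.208 -2.1
v 2.185 -2.892 -3.84
v 1.394 -3.654 -2.569
v 2.593 -2.371 -3.274
v 1.801 -3.134 -2.003
f 1 12 6
f 1 6 2
f 1 2 8
f 1 8 11
f 1 11 12
f 2 6 10
f 6 12 5
f 12 11 3
f 11 8 7
f 8 2 9
f 4 10 5
f 4 5 3
f 4 3 7
f 4 7 9
f 4 9 10
f 5 10 6
f 3 5 12
f 7 3 11
f 9 7 8
f 10 9 2
f 14 16 13
f 17 14 13
f 13 16 15
f 15 17 13
f 14 20 16
f 18 14 17
f 18 20 14
f 16 20 15
f 19 17 15
f 15 20 19
f 19 18 17
f 20 18 19
f 22 24 21
f 25 22 21
f 21 24 23
f 23 25 21
f 22 28 24
f 26 22 25
f 26 28 22
f 24 28 23
f 27 25 23
f 23 28 27
f 27 26 25
f 28 26 27



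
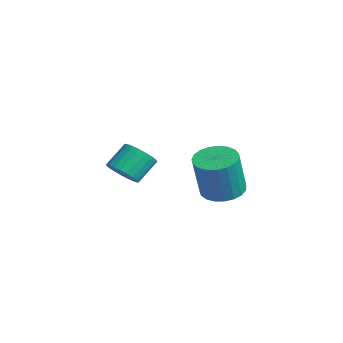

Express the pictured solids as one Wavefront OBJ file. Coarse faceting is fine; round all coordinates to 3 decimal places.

v -0.988 -1.246 -0.396
v -0.425 -1.521 0.067
v -0.708 -0.629 0.94
v -1.272 -0.354 0.476
v -0.266 -1.299 -0.108
v -0.549 -0.407 0.765
v -0.232 -1.068 -0.333
v -0.515 -0.176 0.54
v -0.328 -0.868 -0.569
v -0.612 0.024 0.304
v -0.539 -0.733 -0.775
v -0.822 0.159 0.098
v -0.828 -0.687 -0.916
v -1.111 0.205 -0.043
v -1.144 -0.737 -0.967
v -1.427 0.155 -0.094
v -1.433 -0.876 -0.919
v -1.717 0.016 -0.046
v -1.646 -1.078 -0.781
v -1.929 -0.186 0.092
v -1.745 -1.31 -0.577
v -2.028 -0.418 0.296
v -1.713 -1.53 -0.341
v -1.996 -0.638 0.532
v -1.555 -1.702 -0.115
v -1.839 -0.809 0.758
v -1.3 -1.794 0.063
v -1.583 -0.902 0.936
v -0.991 -1.792 0.161
v -1.274 -0.9 1.034
v -0.681 -1.695 0.162
v -0.965 -0.803 1.035
v 3.147 1.244 0.124
v 3.705 1.934 0.194
v 4.052 1.465 2.065
v 3.493 0.776 1.996
v 3.382 2.086 0.292
v 3.729 1.617 2.163
v 3.019 2.093 0.361
v 3.365 1.624 2.232
v 2.678 1.953 0.389
v 3.024 1.484 2.26
v 2.417 1.69 0.371
v 2.764 1.222 2.242
v 2.283 1.351 0.311
v 2.629 0.882 2.182
v 2.298 0.993 0.218
v 2.645 0.524 2.09
v 2.46 0.678 0.11
v 2.807 0.209 1.981
v 2.741 0.462 0.003
v 3.087 -0.007 1.875
v 3.092 0.38 -0.082
v 3.438 -0.088 1.789
v 3.452 0.448 -0.132
v 3.798 -0.02 1.74
v 3.76 0.654 -0.137
v 4.106 0.185 1.734
v 3.961 0.962 -0.097
v 4.308 0.493 1.774
v 4.022 1.319 -0.019
v 4.368 0.85 1.852
v 3.931 1.662 0.084
v 4.278 1.194 1.955
f 2 1 5
f 2 5 3
f 3 5 6
f 3 6 4
f 5 1 7
f 5 7 6
f 6 7 8
f 6 8 4
f 7 1 9
f 7 9 8
f 8 9 10
f 8 10 4
f 9 1 11
f 9 11 10
f 10 11 12
f 10 12 4
f 11 1 13
f 11 13 12
f 12 13 14
f 12 14 4
f 13 1 15
f 13 15 14
f 14 15 16
f 14 16 4
f 15 1 17
f 15 17 16
f 16 17 18
f 16 18 4
f 17 1 19
f 17 19 18
f 18 19 20
f 18 20 4
f 19 1 21
f 19 21 20
f 20 21 22
f 20 22 4
f 21 1 23
f 21 23 22
f 22 23 24
f 22 24 4
f 23 1 25
f 23 25 24
f 24 25 26
f 24 26 4
f 25 1 27
f 25 27 26
f 26 27 28
f 26 28 4
f 27 1 29
f 27 29 28
f 28 29 30
f 28 30 4
f 29 1 31
f 29 31 30
f 30 31 32
f 30 32 4
f 31 1 2
f 31 2 32
f 32 2 3
f 32 3 4
f 34 33 37
f 34 37 35
f 35 37 38
f 35 38 36
f 37 33 39
f 37 39 38
f 38 39 40
f 38 40 36
f 39 33 41
f 39 41 40
f 40 41 42
f 40 42 36
f 41 33 43
f 41 43 42
f 42 43 44
f 42 44 36
f 43 33 45
f 43 45 44
f 44 45 46
f 44 46 36
f 45 33 47
f 45 47 46
f 46 47 48
f 46 48 36
f 47 33 49
f 47 49 48
f 48 49 50
f 48 50 36
f 49 33 51
f 49 51 50
f 50 51 52
f 50 52 36
f 51 33 53
f 51 53 52
f 52 53 54
f 52 54 36
f 53 33 55
f 53 55 54
f 54 55 56
f 54 56 36
f 55 33 57
f 55 57 56
f 56 57 58
f 56 58 36
f 57 33 59
f 57 59 58
f 58 59 60
f 58 60 36
f 59 33 61
f 59 61 60
f 60 61 62
f 60 62 36
f 61 33 63
f 61 63 62
f 62 63 64
f 62 64 36
f 63 33 34
f 63 34 64
f 64 34 35
f 64 35 36



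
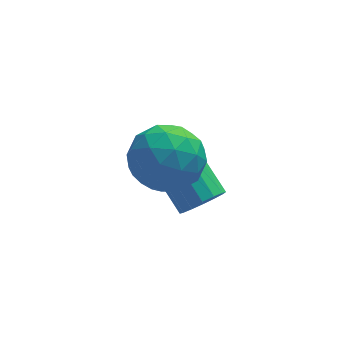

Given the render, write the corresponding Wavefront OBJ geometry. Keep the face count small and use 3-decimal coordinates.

v 2.119 2.152 3.939
v 2.935 1.487 3.387
v 0.745 0.933 3.373
v 1.561 0.268 2.821
v 1.54 0.32 4.008
v 2.39 1.073 4.358
v 1.29 1.347 2.402
v 2.14 2.1 2.752
v 2.423 0.99 2.437
v 2.577 0.355 3.43
v 1.103 2.065 3.33
v 1.257 1.43 4.323
v 2.648 1.926 3.713
v 1.032 0.494 3.047
v 1.02 0.524 3.745
v 1.5 0.133 3.42
v 2.327 1.683 4.283
v 2.807 1.293 3.959
v 1.987 0.606 4.324
v 0.873 1.127 2.801
v 1.353 0.737 2.477
v 2.18 2.287 3.34
v 2.66 1.896 3.015
v 1.693 1.814 2.436
v 2.827 1.244 2.83
v 2.019 0.527 2.497
v 1.86 1.161 2.251
v 2.359 1.604 2.457
v 2.917 0.871 3.413
v 2.109 0.154 3.081
v 2.097 0.184 3.778
v 2.597 0.627 3.984
v 2.616 0.578 2.855
v 1.571 2.266 3.679
v 0.763 1.549 3.347
v 1.083 1.793 2.776
v 1.583 2.236 2.982
v 1.661 1.893 4.263
v 0.853 1.176 3.93
v 1.321 0.816 4.303
v 1.82 1.259 4.509
v 1.064 1.842 3.905
v 2.986 1.927 0.366
v 3.414 2.434 -0.004
v 2.663 3.879 1.104
v 2.234 3.373 1.474
v 3.079 2.416 -0.209
v 2.327 3.861 0.899
v 2.718 2.267 -0.259
v 1.966 3.712 0.849
v 2.429 2.027 -0.142
v 1.677 3.472 0.966
v 2.289 1.76 0.112
v 1.538 3.205 1.219
v 2.336 1.538 0.433
v 1.585 2.983 1.541
v 2.557 1.421 0.736
v 1.806 2.866 1.844
v 2.893 1.439 0.941
v 2.141 2.884 2.049
v 3.254 1.588 0.991
v 2.502 3.033 2.099
v 3.543 1.828 0.874
v 2.791 3.273 1.982
v 3.682 2.095 0.621
v 2.931 3.54 1.728
v 3.635 2.317 0.299
v 2.884 3.762 1.407
f 1 38 17
f 38 12 41
f 17 41 6
f 38 41 17
f 1 17 13
f 17 6 18
f 13 18 2
f 17 18 13
f 1 13 22
f 13 2 23
f 22 23 8
f 13 23 22
f 1 22 34
f 22 8 37
f 34 37 11
f 22 37 34
f 1 34 38
f 34 11 42
f 38 42 12
f 34 42 38
f 2 18 29
f 18 6 32
f 29 32 10
f 18 32 29
f 6 41 19
f 41 12 40
f 19 40 5
f 41 40 19
f 12 42 39
f 42 11 35
f 39 35 3
f 42 35 39
f 11 37 36
f 37 8 24
f 36 24 7
f 37 24 36
f 8 23 28
f 23 2 25
f 28 25 9
f 23 25 28
f 4 30 16
f 30 10 31
f 16 31 5
f 30 31 16
f 4 16 14
f 16 5 15
f 14 15 3
f 16 15 14
f 4 14 21
f 14 3 20
f 21 20 7
f 14 20 21
f 4 21 26
f 21 7 27
f 26 27 9
f 21 27 26
f 4 26 30
f 26 9 33
f 30 33 10
f 26 33 30
f 5 31 19
f 31 10 32
f 19 32 6
f 31 32 19
f 3 15 39
f 15 5 40
f 39 40 12
f 15 40 39
f 7 20 36
f 20 3 35
f 36 35 11
f 20 35 36
f 9 27 28
f 27 7 24
f 28 24 8
f 27 24 28
f 10 33 29
f 33 9 25
f 29 25 2
f 33 25 29
f 44 43 47
f 44 47 45
f 45 47 48
f 45 48 46
f 47 43 49
f 47 49 48
f 48 49 50
f 48 50 46
f 49 43 51
f 49 51 50
f 50 51 52
f 50 52 46
f 51 43 53
f 51 53 52
f 52 53 54
f 52 54 46
f 53 43 55
f 53 55 54
f 54 55 56
f 54 56 46
f 55 43 57
f 55 57 56
f 56 57 58
f 56 58 46
f 57 43 59
f 57 59 58
f 58 59 60
f 58 60 46
f 59 43 61
f 59 61 60
f 60 61 62
f 60 62 46
f 61 43 63
f 61 63 62
f 62 63 64
f 62 64 46
f 63 43 65
f 63 65 64
f 64 65 66
f 64 66 46
f 65 43 67
f 65 67 66
f 66 67 68
f 66 68 46
f 67 43 44
f 67 44 68
f 68 44 45
f 68 45 46



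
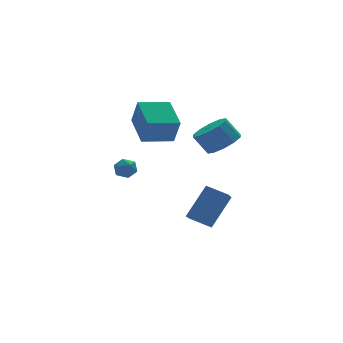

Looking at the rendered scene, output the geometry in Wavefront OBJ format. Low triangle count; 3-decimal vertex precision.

v -3.57 -1.067 -0.611
v -3.273 -1.43 -1.049
v -4.307 -1.79 -0.511
v -4.01 -2.153 -0.949
v -3.743 -2.062 -0.373
v -3.287 -1.615 -0.435
v -4.293 -1.605 -1.125
v -3.837 -1.158 -1.187
v -3.72 -1.762 -1.366
v -3.38 -2.045 -0.902
v -4.2 -1.175 -0.658
v -3.86 -1.458 -0.194
v 0.641 -3.311 0.636
v 1.201 -3.896 1.204
v 0.64 -3.434 2.233
v 0.079 -2.849 1.664
v 1.498 -3.367 1.128
v 0.936 -2.904 2.157
v 1.467 -2.816 0.864
v 0.906 -2.353 1.893
v 1.12 -2.454 0.512
v 0.559 -1.992 1.541
v 0.591 -2.42 0.208
v 0.029 -1.957 1.237
v 0.08 -2.726 0.067
v -0.481 -2.264 1.096
v -0.216 -3.256 0.143
v -0.778 -2.793 1.172
v -0.186 -3.807 0.407
v -0.747 -3.344 1.436
v 0.161 -4.168 0.759
v -0.4 -3.706 1.788
v 0.691 -4.203 1.063
v 0.129 -3.74 2.092
v 0.049 -3.187 -4.942
v -0.707 -4.27 -4.17
v -0.726 -2.345 -4.519
v -1.482 -3.428 -3.747
v 1.302 -2.872 -3.273
v 0.546 -3.955 -2.501
v 0.527 -2.03 -2.85
v -0.229 -3.113 -2.078
v -3.15 -2.03 1.041
v -3.077 -2.581 2.413
v -2.795 -0.216 1.751
v -2.722 -0.767 3.122
v -1.538 -2.273 0.858
v -1.465 -2.824 2.229
v -1.183 -0.459 1.567
v -1.11 -1.01 2.939
f 1 12 6
f 1 6 2
f 1 2 8
f 1 8 11
f 1 11 12
f 2 6 10
f 6 12 5
f 12 11 3
f 11 8 7
f 8 2 9
f 4 10 5
f 4 5 3
f 4 3 7
f 4 7 9
f 4 9 10
f 5 10 6
f 3 5 12
f 7 3 11
f 9 7 8
f 10 9 2
f 14 13 17
f 14 17 15
f 15 17 18
f 15 18 16
f 17 13 19
f 17 19 18
f 18 19 20
f 18 20 16
f 19 13 21
f 19 21 20
f 20 21 22
f 20 22 16
f 21 13 23
f 21 23 22
f 22 23 24
f 22 24 16
f 23 13 25
f 23 25 24
f 24 25 26
f 24 26 16
f 25 13 27
f 25 27 26
f 26 27 28
f 26 28 16
f 27 13 29
f 27 29 28
f 28 29 30
f 28 30 16
f 29 13 31
f 29 31 30
f 30 31 32
f 30 32 16
f 31 13 33
f 31 33 32
f 32 33 34
f 32 34 16
f 33 13 14
f 33 14 34
f 34 14 15
f 34 15 16
f 36 38 35
f 39 36 35
f 35 38 37
f 37 39 35
f 36 42 38
f 40 36 39
f 40 42 36
f 38 42 37
f 41 39 37
f 37 42 41
f 41 40 39
f 42 40 41
f 44 46 43
f 47 44 43
f 43 46 45
f 45 47 43
f 44 50 46
f 48 44 47
f 48 50 44
f 46 50 45
f 49 47 45
f 45 50 49
f 49 48 47
f 50 48 49



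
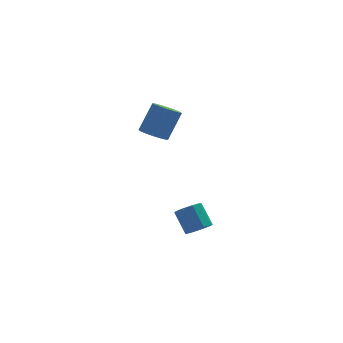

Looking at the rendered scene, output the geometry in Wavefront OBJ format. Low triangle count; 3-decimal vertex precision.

v -3.62 -3.063 -2.986
v -3.034 -2.644 -3.196
v -3.355 -1.678 -2.164
v -3.94 -2.097 -1.954
v -3.453 -2.504 -3.458
v -3.774 -1.538 -2.425
v -3.95 -2.625 -3.498
v -4.27 -1.659 -2.466
v -4.292 -2.952 -3.299
v -4.613 -1.986 -2.267
v -4.32 -3.33 -2.954
v -4.64 -2.364 -1.921
v -4.02 -3.583 -2.624
v -4.341 -2.617 -1.591
v -3.533 -3.593 -2.463
v -3.853 -2.627 -1.431
v -3.086 -3.355 -2.547
v -3.407 -2.389 -1.515
v -2.889 -2.98 -2.837
v -3.21 -2.014 -1.804
v -4.255 3.675 0.03
v -3.695 4.089 -0.441
v -2.786 4.658 1.139
v -3.345 4.245 1.61
v -4.011 4.377 -0.363
v -3.102 4.946 1.217
v -4.392 4.477 -0.18
v -3.483 5.046 1.401
v -4.737 4.363 0.06
v -3.828 4.932 1.64
v -4.952 4.064 0.291
v -4.043 4.633 1.871
v -4.98 3.661 0.453
v -4.071 4.23 2.033
v -4.814 3.262 0.501
v -3.905 3.831 2.081
v -4.498 2.974 0.423
v -3.589 3.543 2.003
v -4.117 2.874 0.239
v -3.208 3.443 1.82
v -3.772 2.988 -0
v -2.863 3.557 1.58
v -3.557 3.287 -0.231
v -2.648 3.856 1.349
v -3.529 3.69 -0.393
v -2.62 4.259 1.187
f 2 1 5
f 2 5 3
f 3 5 6
f 3 6 4
f 5 1 7
f 5 7 6
f 6 7 8
f 6 8 4
f 7 1 9
f 7 9 8
f 8 9 10
f 8 10 4
f 9 1 11
f 9 11 10
f 10 11 12
f 10 12 4
f 11 1 13
f 11 13 12
f 12 13 14
f 12 14 4
f 13 1 15
f 13 15 14
f 14 15 16
f 14 16 4
f 15 1 17
f 15 17 16
f 16 17 18
f 16 18 4
f 17 1 19
f 17 19 18
f 18 19 20
f 18 20 4
f 19 1 2
f 19 2 20
f 20 2 3
f 20 3 4
f 22 21 25
f 22 25 23
f 23 25 26
f 23 26 24
f 25 21 27
f 25 27 26
f 26 27 28
f 26 28 24
f 27 21 29
f 27 29 28
f 28 29 30
f 28 30 24
f 29 21 31
f 29 31 30
f 30 31 32
f 30 32 24
f 31 21 33
f 31 33 32
f 32 33 34
f 32 34 24
f 33 21 35
f 33 35 34
f 34 35 36
f 34 36 24
f 35 21 37
f 35 37 36
f 36 37 38
f 36 38 24
f 37 21 39
f 37 39 38
f 38 39 40
f 38 40 24
f 39 21 41
f 39 41 40
f 40 41 42
f 40 42 24
f 41 21 43
f 41 43 42
f 42 43 44
f 42 44 24
f 43 21 45
f 43 45 44
f 44 45 46
f 44 46 24
f 45 21 22
f 45 22 46
f 46 22 23
f 46 23 24



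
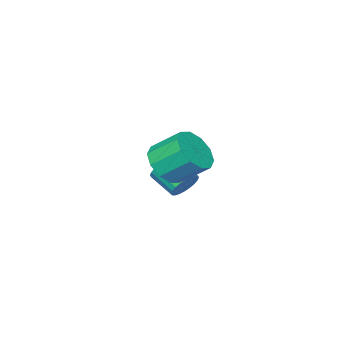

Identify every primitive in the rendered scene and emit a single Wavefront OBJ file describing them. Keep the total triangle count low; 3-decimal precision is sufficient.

v -2.708 -2.115 -2.375
v -2.221 -2.367 -2.856
v -2.164 -3.537 -2.186
v -2.652 -3.285 -1.705
v -2.05 -2.247 -2.662
v -1.994 -3.418 -1.992
v -1.98 -2.108 -2.424
v -1.924 -3.278 -1.754
v -2.02 -1.969 -2.178
v -1.964 -3.14 -1.508
v -2.166 -1.853 -1.963
v -2.109 -3.023 -1.293
v -2.394 -1.776 -1.81
v -2.337 -2.947 -1.14
v -2.669 -1.751 -1.743
v -2.613 -2.922 -1.073
v -2.951 -1.782 -1.772
v -2.895 -2.952 -1.103
v -3.196 -1.863 -1.894
v -3.139 -3.033 -1.224
v -3.366 -1.982 -2.088
v -3.31 -3.153 -1.418
v -3.436 -2.122 -2.326
v -3.38 -3.292 -1.656
v -3.396 -2.26 -2.572
v -3.34 -3.431 -1.902
v -3.251 -2.377 -2.787
v -3.194 -3.547 -2.117
v -3.023 -2.453 -2.94
v -2.966 -3.624 -2.27
v -2.747 -2.478 -3.007
v -2.691 -3.649 -2.337
v -2.465 -2.448 -2.977
v -2.409 -3.618 -2.308
v 1.548 1.072 1.376
v 2.487 1.228 1.715
v 1.97 2.283 2.663
v 1.032 2.128 2.324
v 2.39 1.613 1.233
v 1.873 2.668 2.181
v 1.971 1.791 0.806
v 1.454 2.847 1.754
v 1.391 1.695 0.597
v 0.874 2.751 1.545
v 0.871 1.361 0.685
v 0.354 2.417 1.633
v 0.61 0.917 1.037
v 0.093 1.972 1.985
v 0.707 0.532 1.519
v 0.19 1.587 2.467
v 1.126 0.353 1.946
v 0.609 1.409 2.894
v 1.706 0.449 2.155
v 1.189 1.505 3.103
v 2.226 0.783 2.067
v 1.709 1.839 3.015
f 2 1 5
f 2 5 3
f 3 5 6
f 3 6 4
f 5 1 7
f 5 7 6
f 6 7 8
f 6 8 4
f 7 1 9
f 7 9 8
f 8 9 10
f 8 10 4
f 9 1 11
f 9 11 10
f 10 11 12
f 10 12 4
f 11 1 13
f 11 13 12
f 12 13 14
f 12 14 4
f 13 1 15
f 13 15 14
f 14 15 16
f 14 16 4
f 15 1 17
f 15 17 16
f 16 17 18
f 16 18 4
f 17 1 19
f 17 19 18
f 18 19 20
f 18 20 4
f 19 1 21
f 19 21 20
f 20 21 22
f 20 22 4
f 21 1 23
f 21 23 22
f 22 23 24
f 22 24 4
f 23 1 25
f 23 25 24
f 24 25 26
f 24 26 4
f 25 1 27
f 25 27 26
f 26 27 28
f 26 28 4
f 27 1 29
f 27 29 28
f 28 29 30
f 28 30 4
f 29 1 31
f 29 31 30
f 30 31 32
f 30 32 4
f 31 1 33
f 31 33 32
f 32 33 34
f 32 34 4
f 33 1 2
f 33 2 34
f 34 2 3
f 34 3 4
f 36 35 39
f 36 39 37
f 37 39 40
f 37 40 38
f 39 35 41
f 39 41 40
f 40 41 42
f 40 42 38
f 41 35 43
f 41 43 42
f 42 43 44
f 42 44 38
f 43 35 45
f 43 45 44
f 44 45 46
f 44 46 38
f 45 35 47
f 45 47 46
f 46 47 48
f 46 48 38
f 47 35 49
f 47 49 48
f 48 49 50
f 48 50 38
f 49 35 51
f 49 51 50
f 50 51 52
f 50 52 38
f 51 35 53
f 51 53 52
f 52 53 54
f 52 54 38
f 53 35 55
f 53 55 54
f 54 55 56
f 54 56 38
f 55 35 36
f 55 36 56
f 56 36 37
f 56 37 38



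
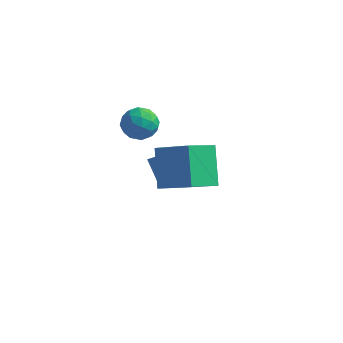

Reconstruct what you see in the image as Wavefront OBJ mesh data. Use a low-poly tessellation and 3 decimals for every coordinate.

v -0.845 -3.789 3.252
v 0.882 -3.926 4.125
v -0.288 -2.234 2.397
v 1.439 -2.371 3.27
v -0.099 -4.969 1.59
v 1.628 -5.106 2.463
v 0.458 -3.414 0.735
v 2.185 -3.551 1.608
v -3.226 -0.098 1.585
v -2.424 -0.295 2.11
v -3.916 -1.405 2.15
v -3.114 -1.602 2.675
v -3.678 -0.837 2.909
v -3.251 -0.029 2.56
v -3.089 -1.671 1.7
v -2.662 -0.863 1.351
v -2.34 -1.266 2.181
v -2.704 -0.751 2.929
v -3.636 -0.949 1.331
v -4 -0.434 2.079
v -2.764 -0.082 1.798
v -3.576 -1.618 2.462
v -3.907 -1.169 2.6
v -3.436 -1.284 2.908
v -3.25 0.074 2.062
v -2.779 -0.041 2.371
v -3.516 -0.36 2.841
v -3.561 -1.659 1.889
v -3.09 -1.774 2.198
v -2.904 -0.416 1.352
v -2.433 -0.531 1.66
v -2.824 -1.34 1.419
v -2.244 -0.768 2.148
v -2.649 -1.536 2.48
v -2.634 -1.577 1.907
v -2.384 -1.102 1.702
v -2.458 -0.465 2.588
v -2.863 -1.234 2.92
v -3.194 -0.784 3.057
v -2.944 -0.31 2.852
v -2.408 -1.036 2.63
v -3.477 -0.466 1.34
v -3.882 -1.235 1.672
v -3.396 -1.39 1.408
v -3.146 -0.916 1.203
v -3.691 -0.164 1.78
v -4.096 -0.932 2.112
v -3.956 -0.598 2.558
v -3.706 -0.123 2.353
v -3.932 -0.664 1.63
v -2.425 0.94 -3.15
v -2.08 1.467 -3.135
v -3.051 2.067 -1.915
v -3.395 1.54 -1.93
v -2.34 1.525 -3.37
v -3.311 2.124 -2.15
v -2.627 1.396 -3.535
v -3.598 1.996 -2.315
v -2.849 1.123 -3.578
v -3.82 1.722 -2.358
v -2.937 0.792 -3.485
v -3.908 1.391 -2.265
v -2.862 0.508 -3.285
v -3.833 1.107 -2.066
v -2.648 0.361 -3.043
v -3.619 0.961 -1.824
v -2.363 0.398 -2.834
v -3.334 0.998 -1.615
v -2.098 0.608 -2.726
v -3.069 1.207 -1.507
v -1.936 0.922 -2.752
v -2.907 1.522 -1.533
v -1.929 1.243 -2.904
v -2.9 1.843 -1.685
f 2 4 1
f 5 2 1
f 1 4 3
f 3 5 1
f 2 8 4
f 6 2 5
f 6 8 2
f 4 8 3
f 7 5 3
f 3 8 7
f 7 6 5
f 8 6 7
f 9 46 25
f 46 20 49
f 25 49 14
f 46 49 25
f 9 25 21
f 25 14 26
f 21 26 10
f 25 26 21
f 9 21 30
f 21 10 31
f 30 31 16
f 21 31 30
f 9 30 42
f 30 16 45
f 42 45 19
f 30 45 42
f 9 42 46
f 42 19 50
f 46 50 20
f 42 50 46
f 10 26 37
f 26 14 40
f 37 40 18
f 26 40 37
f 14 49 27
f 49 20 48
f 27 48 13
f 49 48 27
f 20 50 47
f 50 19 43
f 47 43 11
f 50 43 47
f 19 45 44
f 45 16 32
f 44 32 15
f 45 32 44
f 16 31 36
f 31 10 33
f 36 33 17
f 31 33 36
f 12 38 24
f 38 18 39
f 24 39 13
f 38 39 24
f 12 24 22
f 24 13 23
f 22 23 11
f 24 23 22
f 12 22 29
f 22 11 28
f 29 28 15
f 22 28 29
f 12 29 34
f 29 15 35
f 34 35 17
f 29 35 34
f 12 34 38
f 34 17 41
f 38 41 18
f 34 41 38
f 13 39 27
f 39 18 40
f 27 40 14
f 39 40 27
f 11 23 47
f 23 13 48
f 47 48 20
f 23 48 47
f 15 28 44
f 28 11 43
f 44 43 19
f 28 43 44
f 17 35 36
f 35 15 32
f 36 32 16
f 35 32 36
f 18 41 37
f 41 17 33
f 37 33 10
f 41 33 37
f 52 51 55
f 52 55 53
f 53 55 56
f 53 56 54
f 55 51 57
f 55 57 56
f 56 57 58
f 56 58 54
f 57 51 59
f 57 59 58
f 58 59 60
f 58 60 54
f 59 51 61
f 59 61 60
f 60 61 62
f 60 62 54
f 61 51 63
f 61 63 62
f 62 63 64
f 62 64 54
f 63 51 65
f 63 65 64
f 64 65 66
f 64 66 54
f 65 51 67
f 65 67 66
f 66 67 68
f 66 68 54
f 67 51 69
f 67 69 68
f 68 69 70
f 68 70 54
f 69 51 71
f 69 71 70
f 70 71 72
f 70 72 54
f 71 51 73
f 71 73 72
f 72 73 74
f 72 74 54
f 73 51 52
f 73 52 74
f 74 52 53
f 74 53 54



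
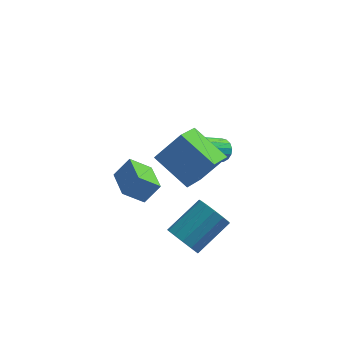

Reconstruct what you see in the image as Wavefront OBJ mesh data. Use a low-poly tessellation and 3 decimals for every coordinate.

v 0.936 -0.706 1.702
v 0.48 -2.114 2.453
v -0.517 0.277 2.662
v -0.973 -1.131 3.414
v 2.013 -0.369 2.986
v 1.557 -1.777 3.738
v 0.56 0.614 3.947
v 0.104 -0.794 4.698
v 0.261 -1.68 -1.734
v 0.738 -1.545 -2.461
v 1.996 -0.346 -1.413
v 1.519 -0.48 -0.686
v 0.393 -1.19 -2.453
v 1.651 0.01 -1.405
v 0.005 -0.99 -2.217
v 1.263 0.21 -1.168
v -0.301 -1.009 -1.827
v 0.957 0.191 -0.779
v -0.429 -1.241 -1.408
v 0.829 -0.042 -0.36
v -0.338 -1.613 -1.093
v 0.92 -0.413 -0.044
v -0.056 -2.005 -0.981
v 1.202 -0.806 0.068
v 0.326 -2.295 -1.108
v 1.584 -1.095 -0.06
v 0.687 -2.389 -1.434
v 1.945 -1.189 -0.386
v 0.913 -2.258 -1.856
v 2.171 -1.058 -0.807
v 0.932 -1.943 -2.238
v 2.19 -0.744 -1.19
v -2.123 -2.786 2.455
v -1.478 -2.488 3.295
v -2.641 -1.382 2.355
v -1.997 -1.084 3.195
v -1.243 -2.516 1.685
v -0.599 -2.218 2.525
v -1.762 -1.112 1.585
v -1.117 -0.814 2.425
v 1.515 3.725 -0.324
v 1.723 4 0.203
v 0.893 3.19 0.952
v 0.685 2.915 0.424
v 1.486 4.168 0.122
v 0.656 3.359 0.871
v 1.256 4.235 -0.061
v 0.426 3.425 0.688
v 1.085 4.184 -0.304
v 0.255 3.375 0.445
v 1.013 4.029 -0.552
v 0.183 3.22 0.197
v 1.056 3.804 -0.748
v 0.226 2.995 0.001
v 1.204 3.56 -0.847
v 0.374 2.751 -0.098
v 1.423 3.355 -0.826
v 0.593 2.546 -0.077
v 1.664 3.234 -0.69
v 0.834 2.425 0.059
v 1.87 3.225 -0.471
v 1.04 2.416 0.278
v 1.995 3.331 -0.218
v 1.165 2.522 0.531
v 2.01 3.527 0.011
v 1.18 2.718 0.76
v 1.912 3.768 0.163
v 1.082 2.959 0.912
f 2 4 1
f 5 2 1
f 1 4 3
f 3 5 1
f 2 8 4
f 6 2 5
f 6 8 2
f 4 8 3
f 7 5 3
f 3 8 7
f 7 6 5
f 8 6 7
f 10 9 13
f 10 13 11
f 11 13 14
f 11 14 12
f 13 9 15
f 13 15 14
f 14 15 16
f 14 16 12
f 15 9 17
f 15 17 16
f 16 17 18
f 16 18 12
f 17 9 19
f 17 19 18
f 18 19 20
f 18 20 12
f 19 9 21
f 19 21 20
f 20 21 22
f 20 22 12
f 21 9 23
f 21 23 22
f 22 23 24
f 22 24 12
f 23 9 25
f 23 25 24
f 24 25 26
f 24 26 12
f 25 9 27
f 25 27 26
f 26 27 28
f 26 28 12
f 27 9 29
f 27 29 28
f 28 29 30
f 28 30 12
f 29 9 31
f 29 31 30
f 30 31 32
f 30 32 12
f 31 9 10
f 31 10 32
f 32 10 11
f 32 11 12
f 34 36 33
f 37 34 33
f 33 36 35
f 35 37 33
f 34 40 36
f 38 34 37
f 38 40 34
f 36 40 35
f 39 37 35
f 35 40 39
f 39 38 37
f 40 38 39
f 42 41 45
f 42 45 43
f 43 45 46
f 43 46 44
f 45 41 47
f 45 47 46
f 46 47 48
f 46 48 44
f 47 41 49
f 47 49 48
f 48 49 50
f 48 50 44
f 49 41 51
f 49 51 50
f 50 51 52
f 50 52 44
f 51 41 53
f 51 53 52
f 52 53 54
f 52 54 44
f 53 41 55
f 53 55 54
f 54 55 56
f 54 56 44
f 55 41 57
f 55 57 56
f 56 57 58
f 56 58 44
f 57 41 59
f 57 59 58
f 58 59 60
f 58 60 44
f 59 41 61
f 59 61 60
f 60 61 62
f 60 62 44
f 61 41 63
f 61 63 62
f 62 63 64
f 62 64 44
f 63 41 65
f 63 65 64
f 64 65 66
f 64 66 44
f 65 41 67
f 65 67 66
f 66 67 68
f 66 68 44
f 67 41 42
f 67 42 68
f 68 42 43
f 68 43 44



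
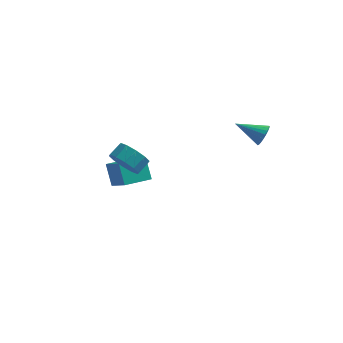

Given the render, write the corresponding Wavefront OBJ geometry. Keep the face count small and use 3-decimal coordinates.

v 4.246 3.762 0.045
v 4.54 4.135 0.689
v 2.474 3.798 0.835
v 4.458 4.391 0.492
v 4.339 4.538 0.219
v 4.204 4.551 -0.085
v 4.076 4.427 -0.366
v 3.977 4.189 -0.576
v 3.925 3.877 -0.679
v 3.928 3.545 -0.657
v 3.987 3.251 -0.513
v 4.09 3.045 -0.273
v 4.22 2.963 0.022
v 4.354 3.019 0.321
v 4.47 3.204 0.573
v 4.547 3.486 0.733
v 4.572 3.815 0.774
v -2.766 -3.333 1.839
v -2.003 -4.043 2.189
v -1.53 -3.277 2.711
v -2.294 -2.567 2.361
v -1.787 -3.775 1.602
v -1.315 -3.01 2.124
v -1.946 -3.339 1.106
v -1.474 -2.573 1.628
v -2.418 -2.9 0.889
v -1.946 -2.135 1.411
v -3.023 -2.627 1.036
v -2.551 -1.861 1.558
v -3.53 -2.623 1.489
v -3.057 -1.857 2.011
v -3.745 -2.89 2.076
v -3.273 -2.125 2.598
v -3.586 -3.327 2.572
v -3.114 -2.561 3.094
v -3.114 -3.765 2.789
v -2.642 -3 3.311
v -2.509 -4.039 2.642
v -2.037 -3.273 3.164
v -5.46 2.873 -3.648
v -4.354 1.754 -2.463
v -4.047 4.086 -3.821
v -2.942 2.968 -2.635
v -4.898 2.032 -4.965
v -3.793 0.914 -3.779
v -3.486 3.246 -5.137
v -2.38 2.127 -3.952
f 2 1 4
f 2 4 3
f 4 1 5
f 4 5 3
f 5 1 6
f 5 6 3
f 6 1 7
f 6 7 3
f 7 1 8
f 7 8 3
f 8 1 9
f 8 9 3
f 9 1 10
f 9 10 3
f 10 1 11
f 10 11 3
f 11 1 12
f 11 12 3
f 12 1 13
f 12 13 3
f 13 1 14
f 13 14 3
f 14 1 15
f 14 15 3
f 15 1 16
f 15 16 3
f 16 1 17
f 16 17 3
f 17 1 2
f 17 2 3
f 19 18 22
f 19 22 20
f 20 22 23
f 20 23 21
f 22 18 24
f 22 24 23
f 23 24 25
f 23 25 21
f 24 18 26
f 24 26 25
f 25 26 27
f 25 27 21
f 26 18 28
f 26 28 27
f 27 28 29
f 27 29 21
f 28 18 30
f 28 30 29
f 29 30 31
f 29 31 21
f 30 18 32
f 30 32 31
f 31 32 33
f 31 33 21
f 32 18 34
f 32 34 33
f 33 34 35
f 33 35 21
f 34 18 36
f 34 36 35
f 35 36 37
f 35 37 21
f 36 18 38
f 36 38 37
f 37 38 39
f 37 39 21
f 38 18 19
f 38 19 39
f 39 19 20
f 39 20 21
f 41 43 40
f 44 41 40
f 40 43 42
f 42 44 40
f 41 47 43
f 45 41 44
f 45 47 41
f 43 47 42
f 46 44 42
f 42 47 46
f 46 45 44
f 47 45 46



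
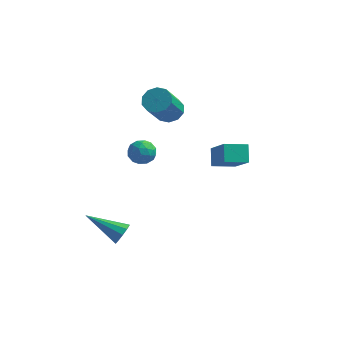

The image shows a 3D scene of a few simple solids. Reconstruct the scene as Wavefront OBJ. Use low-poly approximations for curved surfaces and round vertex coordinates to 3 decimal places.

v -3.418 2.186 -0.328
v -3.094 2.011 -0.941
v -3.066 1.189 0.141
v -2.742 1.014 -0.472
v -2.487 1.549 -0.072
v -2.704 2.165 -0.362
v -3.456 1.035 -0.438
v -3.673 1.651 -0.728
v -3.117 1.3 -1.009
v -2.518 1.618 -0.783
v -3.642 1.582 -0.017
v -3.043 1.9 0.209
v -3.287 2.186 -0.676
v -2.873 1.014 -0.124
v -2.723 1.328 0.111
v -2.533 1.226 -0.249
v -3.058 2.277 -0.336
v -2.867 2.174 -0.696
v -2.51 1.902 -0.185
v -3.293 1.026 -0.104
v -3.102 0.923 -0.464
v -3.627 1.974 -0.551
v -3.437 1.872 -0.911
v -3.65 1.298 -0.615
v -3.11 1.665 -1.076
v -2.903 1.079 -0.8
v -3.323 1.091 -0.78
v -3.451 1.453 -0.951
v -2.758 1.852 -0.943
v -2.551 1.266 -0.667
v -2.401 1.581 -0.432
v -2.529 1.943 -0.603
v -2.772 1.434 -0.983
v -3.609 1.934 -0.133
v -3.402 1.348 0.143
v -3.631 1.257 -0.197
v -3.759 1.619 -0.368
v -3.257 2.121 0
v -3.05 1.535 0.276
v -2.709 1.747 0.151
v -2.837 2.109 -0.02
v -3.388 1.766 0.183
v 0.021 2.303 -1.026
v -0.238 2.93 -0.305
v 0.956 2.936 -1.241
v 0.697 3.564 -0.521
v 1.003 1.276 0.221
v 0.744 1.904 0.941
v 1.938 1.91 0.005
v 1.679 2.537 0.726
v -2.992 -1.009 -4.204
v -2.713 -1.149 -3.669
v -4.748 -1.111 -3.316
v -2.746 -0.768 -3.689
v -2.872 -0.479 -3.907
v -3.045 -0.392 -4.238
v -3.197 -0.542 -4.556
v -3.272 -0.869 -4.74
v -3.239 -1.251 -4.719
v -3.112 -1.54 -4.502
v -2.94 -1.626 -4.171
v -2.787 -1.477 -3.853
v -2.761 4.202 0.886
v -2.183 3.836 0.604
v -2.282 2.532 2.091
v -2.859 2.898 2.374
v -2.022 4.152 0.892
v -2.121 2.849 2.379
v -2.144 4.488 1.178
v -2.242 3.184 2.665
v -2.501 4.714 1.353
v -2.599 3.411 2.84
v -2.957 4.745 1.349
v -3.055 3.441 2.836
v -3.338 4.568 1.169
v -3.437 3.264 2.656
v -3.499 4.251 0.881
v -3.598 2.948 2.368
v -3.378 3.916 0.595
v -3.476 2.612 2.082
v -3.021 3.689 0.42
v -3.119 2.386 1.907
v -2.565 3.659 0.424
v -2.663 2.355 1.911
f 1 38 17
f 38 12 41
f 17 41 6
f 38 41 17
f 1 17 13
f 17 6 18
f 13 18 2
f 17 18 13
f 1 13 22
f 13 2 23
f 22 23 8
f 13 23 22
f 1 22 34
f 22 8 37
f 34 37 11
f 22 37 34
f 1 34 38
f 34 11 42
f 38 42 12
f 34 42 38
f 2 18 29
f 18 6 32
f 29 32 10
f 18 32 29
f 6 41 19
f 41 12 40
f 19 40 5
f 41 40 19
f 12 42 39
f 42 11 35
f 39 35 3
f 42 35 39
f 11 37 36
f 37 8 24
f 36 24 7
f 37 24 36
f 8 23 28
f 23 2 25
f 28 25 9
f 23 25 28
f 4 30 16
f 30 10 31
f 16 31 5
f 30 31 16
f 4 16 14
f 16 5 15
f 14 15 3
f 16 15 14
f 4 14 21
f 14 3 20
f 21 20 7
f 14 20 21
f 4 21 26
f 21 7 27
f 26 27 9
f 21 27 26
f 4 26 30
f 26 9 33
f 30 33 10
f 26 33 30
f 5 31 19
f 31 10 32
f 19 32 6
f 31 32 19
f 3 15 39
f 15 5 40
f 39 40 12
f 15 40 39
f 7 20 36
f 20 3 35
f 36 35 11
f 20 35 36
f 9 27 28
f 27 7 24
f 28 24 8
f 27 24 28
f 10 33 29
f 33 9 25
f 29 25 2
f 33 25 29
f 44 46 43
f 47 44 43
f 43 46 45
f 45 47 43
f 44 50 46
f 48 44 47
f 48 50 44
f 46 50 45
f 49 47 45
f 45 50 49
f 49 48 47
f 50 48 49
f 52 51 54
f 52 54 53
f 54 51 55
f 54 55 53
f 55 51 56
f 55 56 53
f 56 51 57
f 56 57 53
f 57 51 58
f 57 58 53
f 58 51 59
f 58 59 53
f 59 51 60
f 59 60 53
f 60 51 61
f 60 61 53
f 61 51 62
f 61 62 53
f 62 51 52
f 62 52 53
f 64 63 67
f 64 67 65
f 65 67 68
f 65 68 66
f 67 63 69
f 67 69 68
f 68 69 70
f 68 70 66
f 69 63 71
f 69 71 70
f 70 71 72
f 70 72 66
f 71 63 73
f 71 73 72
f 72 73 74
f 72 74 66
f 73 63 75
f 73 75 74
f 74 75 76
f 74 76 66
f 75 63 77
f 75 77 76
f 76 77 78
f 76 78 66
f 77 63 79
f 77 79 78
f 78 79 80
f 78 80 66
f 79 63 81
f 79 81 80
f 80 81 82
f 80 82 66
f 81 63 83
f 81 83 82
f 82 83 84
f 82 84 66
f 83 63 64
f 83 64 84
f 84 64 65
f 84 65 66



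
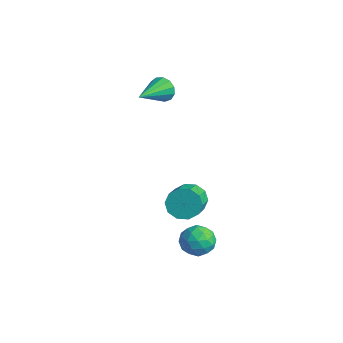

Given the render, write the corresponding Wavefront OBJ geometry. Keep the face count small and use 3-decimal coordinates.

v 3.201 0.114 -2.144
v 3.649 -0.155 -2.749
v 2.491 -0.965 -2.191
v 2.939 -1.234 -2.796
v 3.251 -1.176 -2.063
v 3.69 -0.509 -2.033
v 2.45 -0.611 -2.907
v 2.889 0.056 -2.877
v 3.185 -0.603 -3.22
v 3.68 -0.952 -2.698
v 2.46 -0.168 -2.242
v 2.955 -0.517 -1.72
v 3.488 0.074 -2.442
v 2.652 -1.194 -2.498
v 2.836 -1.16 -2.067
v 3.099 -1.318 -2.422
v 3.511 -0.134 -2.022
v 3.775 -0.292 -2.377
v 3.541 -0.892 -1.974
v 2.365 -0.828 -2.563
v 2.629 -0.986 -2.918
v 3.041 0.198 -2.518
v 3.304 0.04 -2.873
v 2.599 -0.228 -2.966
v 3.478 -0.347 -3.075
v 3.061 -0.981 -3.102
v 2.773 -0.615 -3.168
v 3.032 -0.223 -3.15
v 3.769 -0.552 -2.768
v 3.351 -1.186 -2.796
v 3.535 -1.152 -2.365
v 3.793 -0.76 -2.347
v 3.496 -0.816 -3.045
v 2.789 0.066 -2.144
v 2.371 -0.568 -2.172
v 2.347 -0.36 -2.593
v 2.605 0.032 -2.575
v 3.079 -0.139 -1.838
v 2.662 -0.773 -1.865
v 3.108 -0.897 -1.79
v 3.367 -0.505 -1.772
v 2.644 -0.304 -1.895
v -2.014 1.235 3.034
v -1.794 1.477 3.596
v -1.486 -0.295 3.486
v -2.14 1.375 3.656
v -2.447 1.229 3.518
v -2.616 1.084 3.227
v -2.593 0.988 2.875
v -2.387 0.97 2.573
v -2.062 1.036 2.417
v -1.722 1.165 2.457
v -1.474 1.316 2.681
v -1.398 1.442 3.016
v -1.517 1.502 3.357
v 0.378 0.957 -2.39
v 1.003 1.261 -2.767
v 1.926 0.307 -2.007
v 1.302 0.003 -1.63
v 0.933 1.519 -2.358
v 1.856 0.565 -1.598
v 0.651 1.562 -1.962
v 1.574 0.608 -1.201
v 0.265 1.374 -1.729
v 1.188 0.42 -0.969
v -0.077 1.027 -1.749
v 0.846 0.073 -0.988
v -0.246 0.653 -2.013
v 0.677 -0.301 -1.253
v -0.176 0.395 -2.422
v 0.747 -0.559 -1.662
v 0.106 0.352 -2.819
v 1.029 -0.602 -2.058
v 0.492 0.54 -3.051
v 1.415 -0.414 -2.291
v 0.834 0.887 -3.032
v 1.757 -0.067 -2.271
f 1 38 17
f 38 12 41
f 17 41 6
f 38 41 17
f 1 17 13
f 17 6 18
f 13 18 2
f 17 18 13
f 1 13 22
f 13 2 23
f 22 23 8
f 13 23 22
f 1 22 34
f 22 8 37
f 34 37 11
f 22 37 34
f 1 34 38
f 34 11 42
f 38 42 12
f 34 42 38
f 2 18 29
f 18 6 32
f 29 32 10
f 18 32 29
f 6 41 19
f 41 12 40
f 19 40 5
f 41 40 19
f 12 42 39
f 42 11 35
f 39 35 3
f 42 35 39
f 11 37 36
f 37 8 24
f 36 24 7
f 37 24 36
f 8 23 28
f 23 2 25
f 28 25 9
f 23 25 28
f 4 30 16
f 30 10 31
f 16 31 5
f 30 31 16
f 4 16 14
f 16 5 15
f 14 15 3
f 16 15 14
f 4 14 21
f 14 3 20
f 21 20 7
f 14 20 21
f 4 21 26
f 21 7 27
f 26 27 9
f 21 27 26
f 4 26 30
f 26 9 33
f 30 33 10
f 26 33 30
f 5 31 19
f 31 10 32
f 19 32 6
f 31 32 19
f 3 15 39
f 15 5 40
f 39 40 12
f 15 40 39
f 7 20 36
f 20 3 35
f 36 35 11
f 20 35 36
f 9 27 28
f 27 7 24
f 28 24 8
f 27 24 28
f 10 33 29
f 33 9 25
f 29 25 2
f 33 25 29
f 44 43 46
f 44 46 45
f 46 43 47
f 46 47 45
f 47 43 48
f 47 48 45
f 48 43 49
f 48 49 45
f 49 43 50
f 49 50 45
f 50 43 51
f 50 51 45
f 51 43 52
f 51 52 45
f 52 43 53
f 52 53 45
f 53 43 54
f 53 54 45
f 54 43 55
f 54 55 45
f 55 43 44
f 55 44 45
f 57 56 60
f 57 60 58
f 58 60 61
f 58 61 59
f 60 56 62
f 60 62 61
f 61 62 63
f 61 63 59
f 62 56 64
f 62 64 63
f 63 64 65
f 63 65 59
f 64 56 66
f 64 66 65
f 65 66 67
f 65 67 59
f 66 56 68
f 66 68 67
f 67 68 69
f 67 69 59
f 68 56 70
f 68 70 69
f 69 70 71
f 69 71 59
f 70 56 72
f 70 72 71
f 71 72 73
f 71 73 59
f 72 56 74
f 72 74 73
f 73 74 75
f 73 75 59
f 74 56 76
f 74 76 75
f 75 76 77
f 75 77 59
f 76 56 57
f 76 57 77
f 77 57 58
f 77 58 59

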